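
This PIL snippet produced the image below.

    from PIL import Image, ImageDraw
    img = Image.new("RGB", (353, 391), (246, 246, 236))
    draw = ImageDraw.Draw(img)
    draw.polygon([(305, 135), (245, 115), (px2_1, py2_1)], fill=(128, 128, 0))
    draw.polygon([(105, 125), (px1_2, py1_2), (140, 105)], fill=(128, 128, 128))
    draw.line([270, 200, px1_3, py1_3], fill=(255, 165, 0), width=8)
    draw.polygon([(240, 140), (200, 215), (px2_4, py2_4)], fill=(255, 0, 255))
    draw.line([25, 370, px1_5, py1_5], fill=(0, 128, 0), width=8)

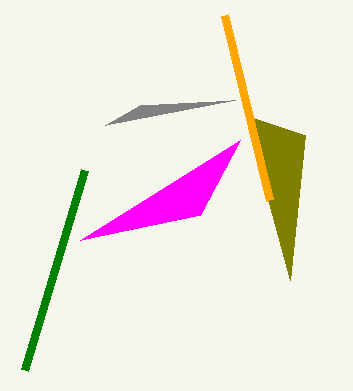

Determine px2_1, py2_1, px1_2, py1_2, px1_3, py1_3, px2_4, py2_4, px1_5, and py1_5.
px2_1 = 290
py2_1 = 280
px1_2 = 235
py1_2 = 100
px1_3 = 225
py1_3 = 15
px2_4 = 80
py2_4 = 240
px1_5 = 85
py1_5 = 170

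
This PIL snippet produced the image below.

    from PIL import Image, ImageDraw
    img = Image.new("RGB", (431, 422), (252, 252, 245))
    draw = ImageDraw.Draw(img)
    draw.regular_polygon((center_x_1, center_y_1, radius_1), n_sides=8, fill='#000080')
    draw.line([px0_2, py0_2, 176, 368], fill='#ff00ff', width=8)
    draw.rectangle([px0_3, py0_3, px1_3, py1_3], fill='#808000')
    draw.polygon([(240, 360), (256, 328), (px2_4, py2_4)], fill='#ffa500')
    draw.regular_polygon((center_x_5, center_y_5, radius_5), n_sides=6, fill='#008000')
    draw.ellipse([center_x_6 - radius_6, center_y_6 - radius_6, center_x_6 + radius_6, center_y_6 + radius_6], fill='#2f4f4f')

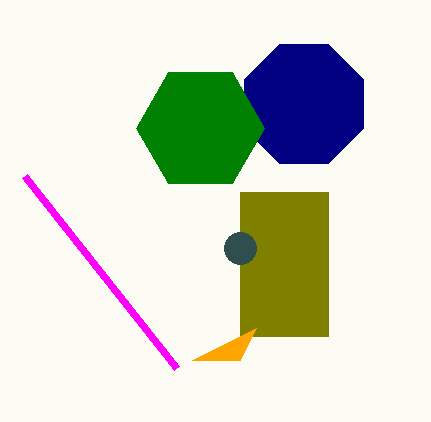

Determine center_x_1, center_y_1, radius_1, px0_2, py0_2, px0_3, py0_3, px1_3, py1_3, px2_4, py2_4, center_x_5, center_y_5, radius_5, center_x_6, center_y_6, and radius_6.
center_x_1 = 304
center_y_1 = 104
radius_1 = 64
px0_2 = 24
py0_2 = 176
px0_3 = 240
py0_3 = 192
px1_3 = 328
py1_3 = 336
px2_4 = 192
py2_4 = 360
center_x_5 = 200
center_y_5 = 128
radius_5 = 64
center_x_6 = 240
center_y_6 = 248
radius_6 = 16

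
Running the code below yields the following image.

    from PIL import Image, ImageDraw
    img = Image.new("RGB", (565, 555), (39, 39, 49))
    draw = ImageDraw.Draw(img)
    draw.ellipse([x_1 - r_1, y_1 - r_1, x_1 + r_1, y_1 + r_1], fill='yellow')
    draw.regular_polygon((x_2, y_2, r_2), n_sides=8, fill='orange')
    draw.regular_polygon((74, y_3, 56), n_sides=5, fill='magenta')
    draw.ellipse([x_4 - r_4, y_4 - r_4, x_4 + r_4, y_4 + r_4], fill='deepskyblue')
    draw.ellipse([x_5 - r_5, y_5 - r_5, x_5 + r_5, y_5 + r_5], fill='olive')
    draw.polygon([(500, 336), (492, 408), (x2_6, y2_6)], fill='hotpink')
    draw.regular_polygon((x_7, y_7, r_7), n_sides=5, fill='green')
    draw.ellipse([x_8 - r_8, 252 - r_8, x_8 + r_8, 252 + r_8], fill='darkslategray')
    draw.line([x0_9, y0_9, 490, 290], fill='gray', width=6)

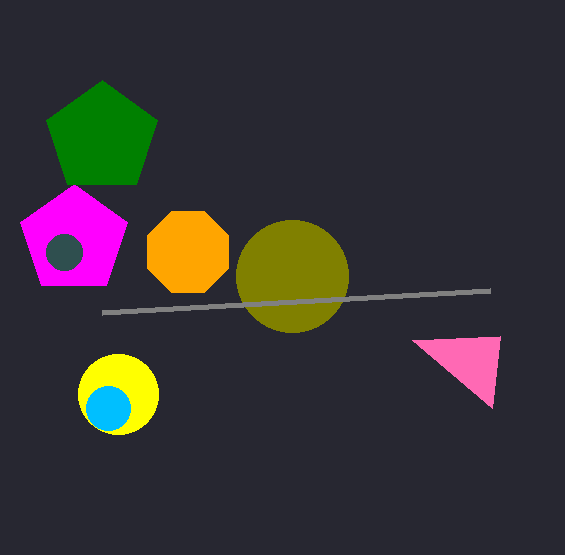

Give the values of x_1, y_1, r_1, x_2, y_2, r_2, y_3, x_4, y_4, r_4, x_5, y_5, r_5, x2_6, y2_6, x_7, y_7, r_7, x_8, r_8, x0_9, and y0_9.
x_1 = 118
y_1 = 394
r_1 = 40
x_2 = 188
y_2 = 252
r_2 = 44
y_3 = 240
x_4 = 108
y_4 = 408
r_4 = 22
x_5 = 292
y_5 = 276
r_5 = 56
x2_6 = 412
y2_6 = 340
x_7 = 102
y_7 = 138
r_7 = 58
x_8 = 64
r_8 = 18
x0_9 = 102
y0_9 = 312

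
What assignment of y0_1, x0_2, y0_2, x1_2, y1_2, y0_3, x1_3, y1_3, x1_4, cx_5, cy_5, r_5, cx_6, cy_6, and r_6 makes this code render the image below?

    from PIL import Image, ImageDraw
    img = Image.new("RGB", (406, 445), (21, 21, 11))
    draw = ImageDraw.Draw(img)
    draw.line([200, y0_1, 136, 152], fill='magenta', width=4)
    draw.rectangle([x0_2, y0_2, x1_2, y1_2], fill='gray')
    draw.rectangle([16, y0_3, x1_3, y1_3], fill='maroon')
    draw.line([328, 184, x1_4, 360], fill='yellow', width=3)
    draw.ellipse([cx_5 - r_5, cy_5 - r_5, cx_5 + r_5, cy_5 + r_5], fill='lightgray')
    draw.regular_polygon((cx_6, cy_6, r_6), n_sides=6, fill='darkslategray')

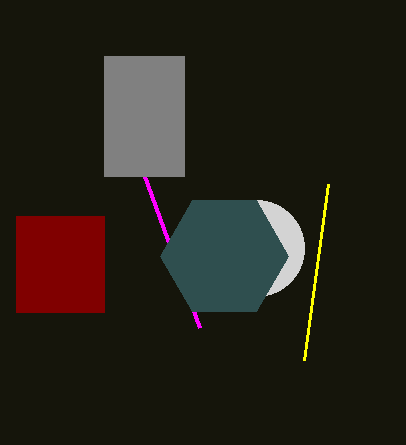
y0_1 = 328; x0_2 = 104; y0_2 = 56; x1_2 = 184; y1_2 = 176; y0_3 = 216; x1_3 = 104; y1_3 = 312; x1_4 = 304; cx_5 = 256; cy_5 = 248; r_5 = 48; cx_6 = 224; cy_6 = 256; r_6 = 64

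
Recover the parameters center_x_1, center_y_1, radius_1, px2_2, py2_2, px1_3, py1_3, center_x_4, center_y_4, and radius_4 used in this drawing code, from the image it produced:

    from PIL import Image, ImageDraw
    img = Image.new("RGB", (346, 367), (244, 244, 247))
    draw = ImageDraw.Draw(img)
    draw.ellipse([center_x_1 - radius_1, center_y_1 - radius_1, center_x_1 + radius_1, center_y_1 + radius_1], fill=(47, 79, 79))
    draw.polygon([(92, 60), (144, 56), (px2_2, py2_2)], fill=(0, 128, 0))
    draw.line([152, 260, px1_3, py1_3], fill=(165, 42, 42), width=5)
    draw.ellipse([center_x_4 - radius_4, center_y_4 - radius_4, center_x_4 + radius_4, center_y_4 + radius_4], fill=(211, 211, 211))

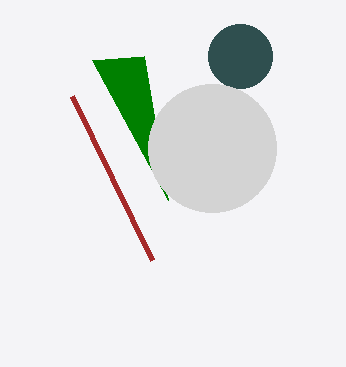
center_x_1 = 240, center_y_1 = 56, radius_1 = 32, px2_2 = 168, py2_2 = 200, px1_3 = 72, py1_3 = 96, center_x_4 = 212, center_y_4 = 148, radius_4 = 64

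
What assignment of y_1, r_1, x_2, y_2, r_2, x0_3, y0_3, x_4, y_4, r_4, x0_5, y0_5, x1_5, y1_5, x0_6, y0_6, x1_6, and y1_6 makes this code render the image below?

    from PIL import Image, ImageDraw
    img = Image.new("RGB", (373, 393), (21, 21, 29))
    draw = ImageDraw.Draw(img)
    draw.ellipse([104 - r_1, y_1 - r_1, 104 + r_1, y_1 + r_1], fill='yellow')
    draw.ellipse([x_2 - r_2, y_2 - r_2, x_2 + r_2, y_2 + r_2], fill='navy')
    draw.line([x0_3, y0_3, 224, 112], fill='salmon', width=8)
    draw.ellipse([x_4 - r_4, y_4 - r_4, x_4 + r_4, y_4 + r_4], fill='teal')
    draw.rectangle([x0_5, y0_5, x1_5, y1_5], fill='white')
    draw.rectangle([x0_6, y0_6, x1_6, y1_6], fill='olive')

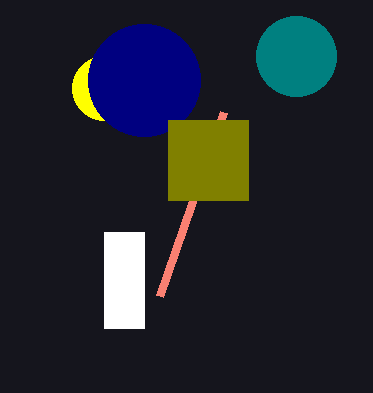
y_1 = 88; r_1 = 32; x_2 = 144; y_2 = 80; r_2 = 56; x0_3 = 160; y0_3 = 296; x_4 = 296; y_4 = 56; r_4 = 40; x0_5 = 104; y0_5 = 232; x1_5 = 144; y1_5 = 328; x0_6 = 168; y0_6 = 120; x1_6 = 248; y1_6 = 200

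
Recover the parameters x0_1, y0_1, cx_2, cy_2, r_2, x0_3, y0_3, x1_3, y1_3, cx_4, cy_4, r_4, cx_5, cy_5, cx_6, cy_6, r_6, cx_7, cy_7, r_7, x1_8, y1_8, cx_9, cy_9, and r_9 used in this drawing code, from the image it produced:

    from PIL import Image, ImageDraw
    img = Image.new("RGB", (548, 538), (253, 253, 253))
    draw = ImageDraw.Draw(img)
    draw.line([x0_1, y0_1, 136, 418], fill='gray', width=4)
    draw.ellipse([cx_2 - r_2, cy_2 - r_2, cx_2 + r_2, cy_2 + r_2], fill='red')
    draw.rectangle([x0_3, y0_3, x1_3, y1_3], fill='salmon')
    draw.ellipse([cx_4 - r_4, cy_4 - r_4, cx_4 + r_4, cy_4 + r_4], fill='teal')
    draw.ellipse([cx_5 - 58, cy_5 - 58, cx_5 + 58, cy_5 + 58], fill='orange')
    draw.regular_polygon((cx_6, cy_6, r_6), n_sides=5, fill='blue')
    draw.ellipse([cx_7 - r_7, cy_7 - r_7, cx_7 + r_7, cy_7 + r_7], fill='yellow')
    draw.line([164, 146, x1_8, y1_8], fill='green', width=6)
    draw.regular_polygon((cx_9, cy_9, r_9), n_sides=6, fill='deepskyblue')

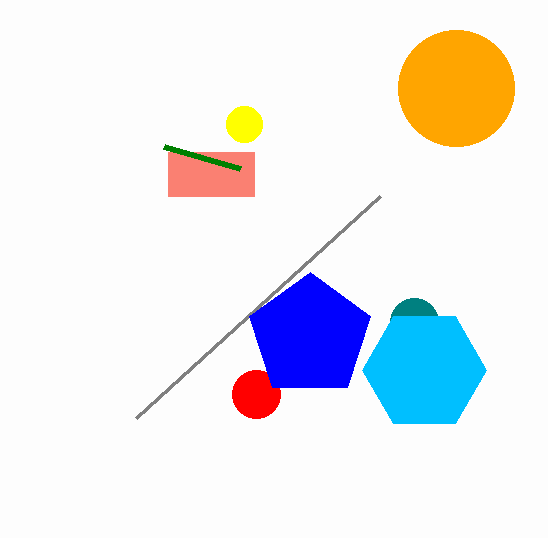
x0_1 = 380, y0_1 = 196, cx_2 = 256, cy_2 = 394, r_2 = 24, x0_3 = 168, y0_3 = 152, x1_3 = 254, y1_3 = 196, cx_4 = 414, cy_4 = 322, r_4 = 24, cx_5 = 456, cy_5 = 88, cx_6 = 310, cy_6 = 336, r_6 = 64, cx_7 = 244, cy_7 = 124, r_7 = 18, x1_8 = 240, y1_8 = 168, cx_9 = 424, cy_9 = 370, r_9 = 62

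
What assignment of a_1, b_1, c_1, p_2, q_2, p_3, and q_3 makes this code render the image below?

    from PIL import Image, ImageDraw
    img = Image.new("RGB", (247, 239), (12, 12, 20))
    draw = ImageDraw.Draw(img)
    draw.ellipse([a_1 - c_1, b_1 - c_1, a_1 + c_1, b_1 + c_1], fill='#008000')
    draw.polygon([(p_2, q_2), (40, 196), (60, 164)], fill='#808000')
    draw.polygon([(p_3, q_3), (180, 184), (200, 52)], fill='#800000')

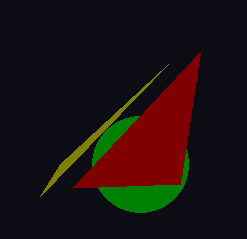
a_1 = 140
b_1 = 164
c_1 = 48
p_2 = 168
q_2 = 64
p_3 = 72
q_3 = 188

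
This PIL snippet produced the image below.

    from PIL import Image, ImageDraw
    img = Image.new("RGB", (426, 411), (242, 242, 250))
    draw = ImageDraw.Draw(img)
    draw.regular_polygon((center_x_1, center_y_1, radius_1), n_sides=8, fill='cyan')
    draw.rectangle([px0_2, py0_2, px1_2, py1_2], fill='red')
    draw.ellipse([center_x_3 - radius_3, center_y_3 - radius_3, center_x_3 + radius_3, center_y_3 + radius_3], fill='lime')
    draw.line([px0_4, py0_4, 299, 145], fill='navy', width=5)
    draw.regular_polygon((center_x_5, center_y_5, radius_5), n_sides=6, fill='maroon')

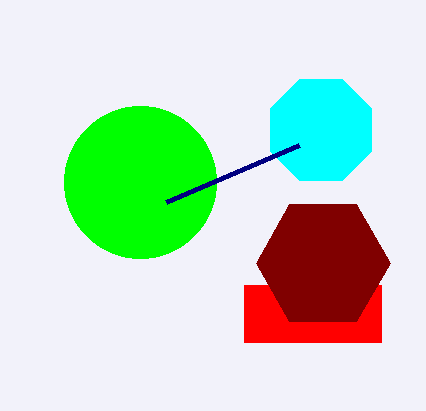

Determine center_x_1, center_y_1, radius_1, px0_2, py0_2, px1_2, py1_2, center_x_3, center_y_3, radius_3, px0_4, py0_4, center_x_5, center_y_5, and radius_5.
center_x_1 = 321; center_y_1 = 130; radius_1 = 55; px0_2 = 244; py0_2 = 285; px1_2 = 381; py1_2 = 342; center_x_3 = 140; center_y_3 = 182; radius_3 = 76; px0_4 = 166; py0_4 = 202; center_x_5 = 323; center_y_5 = 263; radius_5 = 67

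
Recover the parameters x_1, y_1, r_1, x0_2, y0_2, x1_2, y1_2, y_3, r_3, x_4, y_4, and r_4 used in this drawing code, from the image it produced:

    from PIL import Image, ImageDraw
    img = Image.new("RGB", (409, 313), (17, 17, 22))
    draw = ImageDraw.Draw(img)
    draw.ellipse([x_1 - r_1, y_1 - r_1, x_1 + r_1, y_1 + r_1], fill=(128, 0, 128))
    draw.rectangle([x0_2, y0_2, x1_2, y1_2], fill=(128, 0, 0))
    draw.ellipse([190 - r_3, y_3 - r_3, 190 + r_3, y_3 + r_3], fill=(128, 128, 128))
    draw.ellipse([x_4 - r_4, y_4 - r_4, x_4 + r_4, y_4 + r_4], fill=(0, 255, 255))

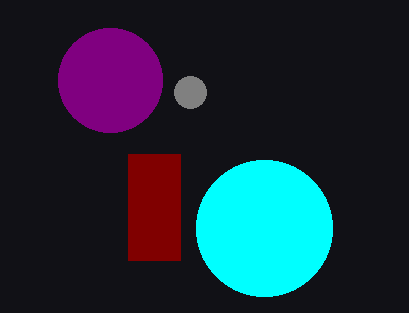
x_1 = 110; y_1 = 80; r_1 = 52; x0_2 = 128; y0_2 = 154; x1_2 = 180; y1_2 = 260; y_3 = 92; r_3 = 16; x_4 = 264; y_4 = 228; r_4 = 68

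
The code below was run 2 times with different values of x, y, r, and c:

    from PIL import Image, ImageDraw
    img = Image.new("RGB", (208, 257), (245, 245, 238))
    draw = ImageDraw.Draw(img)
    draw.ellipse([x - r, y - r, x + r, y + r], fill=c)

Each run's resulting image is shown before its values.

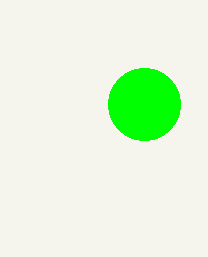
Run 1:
x = 144; y = 104; r = 36; c = 'lime'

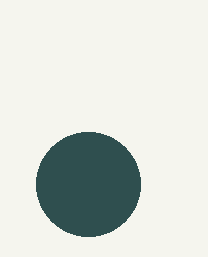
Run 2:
x = 88, y = 184, r = 52, c = 'darkslategray'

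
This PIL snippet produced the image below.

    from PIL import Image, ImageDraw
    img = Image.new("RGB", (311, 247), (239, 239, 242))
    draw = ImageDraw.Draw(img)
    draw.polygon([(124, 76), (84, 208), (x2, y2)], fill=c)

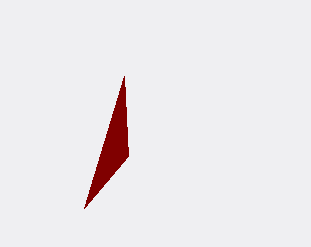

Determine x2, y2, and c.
x2 = 128, y2 = 156, c = 'maroon'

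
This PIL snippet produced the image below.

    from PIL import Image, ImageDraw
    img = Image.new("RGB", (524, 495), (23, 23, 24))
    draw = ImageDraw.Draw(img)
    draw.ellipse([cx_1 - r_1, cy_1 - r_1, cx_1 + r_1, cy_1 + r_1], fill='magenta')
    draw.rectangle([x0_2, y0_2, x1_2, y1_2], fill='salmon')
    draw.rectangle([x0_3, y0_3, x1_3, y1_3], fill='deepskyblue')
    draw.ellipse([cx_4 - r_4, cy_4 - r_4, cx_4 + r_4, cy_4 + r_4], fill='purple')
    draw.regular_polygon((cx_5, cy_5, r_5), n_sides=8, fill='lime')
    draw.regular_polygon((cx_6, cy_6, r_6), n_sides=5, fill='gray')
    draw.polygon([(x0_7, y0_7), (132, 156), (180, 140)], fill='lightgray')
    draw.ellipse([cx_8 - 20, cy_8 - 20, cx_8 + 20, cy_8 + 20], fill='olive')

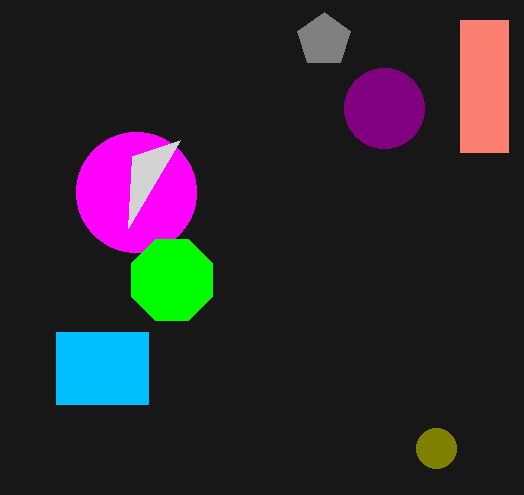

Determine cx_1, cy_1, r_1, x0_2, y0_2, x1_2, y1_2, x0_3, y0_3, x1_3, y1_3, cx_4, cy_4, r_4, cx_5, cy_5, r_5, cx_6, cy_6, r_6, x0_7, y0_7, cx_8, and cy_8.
cx_1 = 136; cy_1 = 192; r_1 = 60; x0_2 = 460; y0_2 = 20; x1_2 = 508; y1_2 = 152; x0_3 = 56; y0_3 = 332; x1_3 = 148; y1_3 = 404; cx_4 = 384; cy_4 = 108; r_4 = 40; cx_5 = 172; cy_5 = 280; r_5 = 44; cx_6 = 324; cy_6 = 40; r_6 = 28; x0_7 = 128; y0_7 = 228; cx_8 = 436; cy_8 = 448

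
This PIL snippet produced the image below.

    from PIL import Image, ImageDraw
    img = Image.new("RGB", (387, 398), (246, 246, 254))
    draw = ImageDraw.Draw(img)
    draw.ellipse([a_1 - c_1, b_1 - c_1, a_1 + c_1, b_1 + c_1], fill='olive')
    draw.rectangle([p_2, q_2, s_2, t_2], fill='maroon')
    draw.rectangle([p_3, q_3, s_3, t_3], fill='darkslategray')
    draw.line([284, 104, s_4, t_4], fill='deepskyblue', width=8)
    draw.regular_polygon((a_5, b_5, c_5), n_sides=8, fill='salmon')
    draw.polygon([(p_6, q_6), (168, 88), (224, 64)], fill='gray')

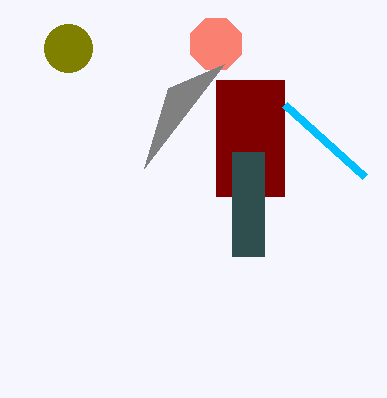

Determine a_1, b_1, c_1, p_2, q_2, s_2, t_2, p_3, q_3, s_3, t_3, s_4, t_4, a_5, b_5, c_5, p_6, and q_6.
a_1 = 68
b_1 = 48
c_1 = 24
p_2 = 216
q_2 = 80
s_2 = 284
t_2 = 196
p_3 = 232
q_3 = 152
s_3 = 264
t_3 = 256
s_4 = 364
t_4 = 176
a_5 = 216
b_5 = 44
c_5 = 28
p_6 = 144
q_6 = 168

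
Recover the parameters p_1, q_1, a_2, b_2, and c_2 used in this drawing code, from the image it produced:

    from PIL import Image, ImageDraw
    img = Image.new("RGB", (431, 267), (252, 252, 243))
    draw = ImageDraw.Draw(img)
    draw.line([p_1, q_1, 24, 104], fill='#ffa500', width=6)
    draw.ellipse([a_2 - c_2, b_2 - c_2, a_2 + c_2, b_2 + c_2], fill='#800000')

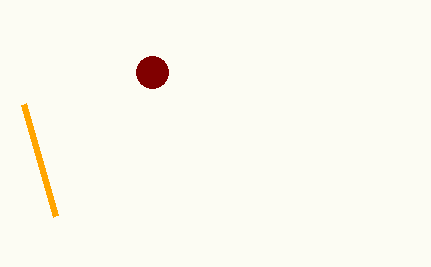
p_1 = 56, q_1 = 216, a_2 = 152, b_2 = 72, c_2 = 16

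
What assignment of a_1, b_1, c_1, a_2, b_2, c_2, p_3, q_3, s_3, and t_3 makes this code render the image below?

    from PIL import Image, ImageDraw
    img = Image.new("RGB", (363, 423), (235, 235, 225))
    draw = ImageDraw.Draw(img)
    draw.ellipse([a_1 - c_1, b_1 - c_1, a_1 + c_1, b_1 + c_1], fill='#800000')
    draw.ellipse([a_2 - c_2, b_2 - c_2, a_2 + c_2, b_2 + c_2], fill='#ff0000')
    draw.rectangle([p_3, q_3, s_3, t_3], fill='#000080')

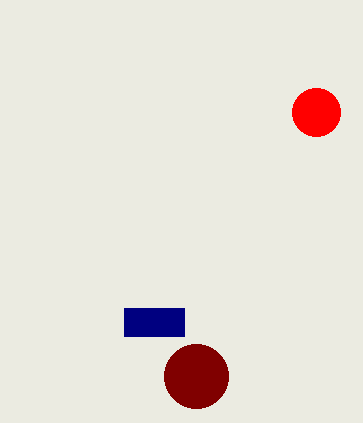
a_1 = 196
b_1 = 376
c_1 = 32
a_2 = 316
b_2 = 112
c_2 = 24
p_3 = 124
q_3 = 308
s_3 = 184
t_3 = 336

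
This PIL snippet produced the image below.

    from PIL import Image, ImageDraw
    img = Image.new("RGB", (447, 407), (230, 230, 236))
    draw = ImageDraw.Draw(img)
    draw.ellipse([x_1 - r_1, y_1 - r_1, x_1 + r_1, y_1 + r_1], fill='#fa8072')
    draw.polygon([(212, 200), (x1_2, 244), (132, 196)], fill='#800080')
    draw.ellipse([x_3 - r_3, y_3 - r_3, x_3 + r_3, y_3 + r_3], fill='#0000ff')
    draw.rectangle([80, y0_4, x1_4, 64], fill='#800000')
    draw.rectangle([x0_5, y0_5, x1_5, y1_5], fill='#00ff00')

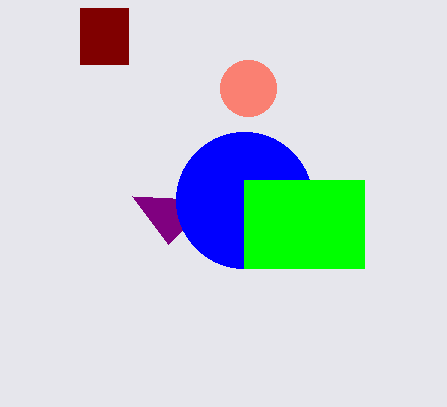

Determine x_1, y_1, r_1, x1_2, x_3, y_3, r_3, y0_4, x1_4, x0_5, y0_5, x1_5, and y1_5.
x_1 = 248; y_1 = 88; r_1 = 28; x1_2 = 168; x_3 = 244; y_3 = 200; r_3 = 68; y0_4 = 8; x1_4 = 128; x0_5 = 244; y0_5 = 180; x1_5 = 364; y1_5 = 268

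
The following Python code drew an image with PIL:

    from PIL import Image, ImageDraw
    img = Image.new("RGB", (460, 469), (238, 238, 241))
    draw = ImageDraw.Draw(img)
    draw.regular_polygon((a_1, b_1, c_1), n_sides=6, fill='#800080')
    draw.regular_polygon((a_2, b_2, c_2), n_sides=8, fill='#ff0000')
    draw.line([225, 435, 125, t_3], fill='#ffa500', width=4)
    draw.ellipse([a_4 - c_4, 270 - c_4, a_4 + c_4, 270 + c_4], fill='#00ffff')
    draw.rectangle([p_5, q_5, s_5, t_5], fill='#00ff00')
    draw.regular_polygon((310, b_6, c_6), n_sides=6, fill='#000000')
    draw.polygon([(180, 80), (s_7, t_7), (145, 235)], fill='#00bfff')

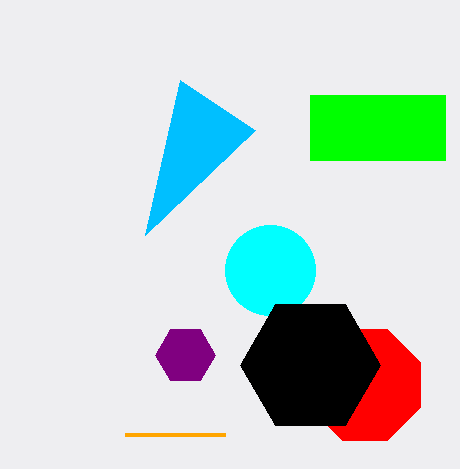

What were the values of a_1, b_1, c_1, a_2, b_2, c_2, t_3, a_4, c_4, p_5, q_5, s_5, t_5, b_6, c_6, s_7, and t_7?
a_1 = 185, b_1 = 355, c_1 = 30, a_2 = 365, b_2 = 385, c_2 = 60, t_3 = 435, a_4 = 270, c_4 = 45, p_5 = 310, q_5 = 95, s_5 = 445, t_5 = 160, b_6 = 365, c_6 = 70, s_7 = 255, t_7 = 130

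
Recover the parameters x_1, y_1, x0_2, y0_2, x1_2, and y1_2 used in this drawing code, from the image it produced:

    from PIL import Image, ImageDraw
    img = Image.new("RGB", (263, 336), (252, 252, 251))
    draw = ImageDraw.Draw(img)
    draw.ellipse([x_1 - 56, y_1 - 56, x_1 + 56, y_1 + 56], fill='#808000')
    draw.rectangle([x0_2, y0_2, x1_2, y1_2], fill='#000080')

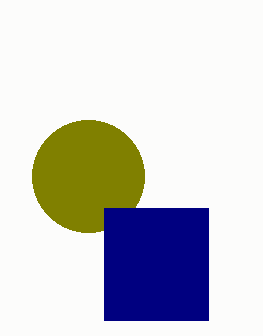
x_1 = 88, y_1 = 176, x0_2 = 104, y0_2 = 208, x1_2 = 208, y1_2 = 320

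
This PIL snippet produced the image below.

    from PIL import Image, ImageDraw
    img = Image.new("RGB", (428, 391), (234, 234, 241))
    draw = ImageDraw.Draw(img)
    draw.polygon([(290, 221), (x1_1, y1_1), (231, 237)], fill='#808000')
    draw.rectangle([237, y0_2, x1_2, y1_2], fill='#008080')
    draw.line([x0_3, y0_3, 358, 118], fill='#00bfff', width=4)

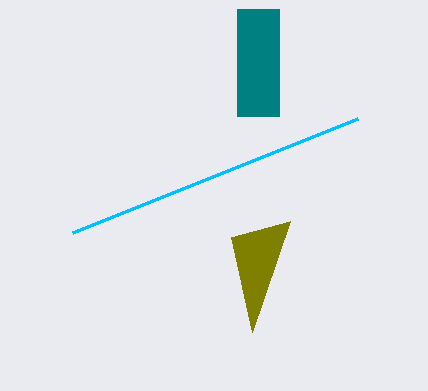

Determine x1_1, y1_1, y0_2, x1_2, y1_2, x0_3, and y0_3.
x1_1 = 252, y1_1 = 332, y0_2 = 9, x1_2 = 279, y1_2 = 116, x0_3 = 73, y0_3 = 232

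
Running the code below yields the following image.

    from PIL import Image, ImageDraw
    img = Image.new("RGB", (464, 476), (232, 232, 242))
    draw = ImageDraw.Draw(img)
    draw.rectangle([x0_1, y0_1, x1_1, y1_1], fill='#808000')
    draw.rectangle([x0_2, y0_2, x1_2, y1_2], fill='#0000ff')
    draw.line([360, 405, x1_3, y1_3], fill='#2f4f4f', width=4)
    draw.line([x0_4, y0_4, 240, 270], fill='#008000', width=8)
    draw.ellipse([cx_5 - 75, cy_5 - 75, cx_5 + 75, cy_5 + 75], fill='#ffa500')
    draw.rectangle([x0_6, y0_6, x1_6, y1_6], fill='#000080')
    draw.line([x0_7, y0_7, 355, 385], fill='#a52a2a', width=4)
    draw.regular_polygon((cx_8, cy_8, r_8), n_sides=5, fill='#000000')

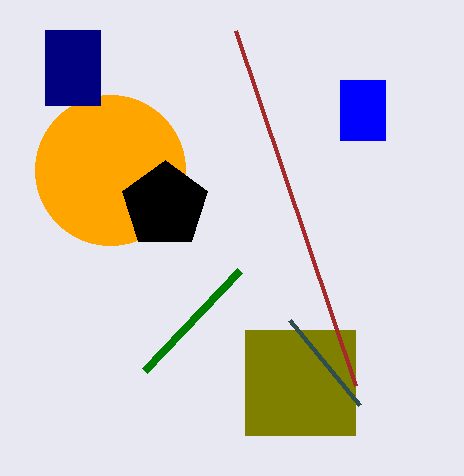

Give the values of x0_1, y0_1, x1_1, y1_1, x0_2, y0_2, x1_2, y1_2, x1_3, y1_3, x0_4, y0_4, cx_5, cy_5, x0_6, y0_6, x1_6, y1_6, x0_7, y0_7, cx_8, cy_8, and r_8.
x0_1 = 245, y0_1 = 330, x1_1 = 355, y1_1 = 435, x0_2 = 340, y0_2 = 80, x1_2 = 385, y1_2 = 140, x1_3 = 290, y1_3 = 320, x0_4 = 145, y0_4 = 370, cx_5 = 110, cy_5 = 170, x0_6 = 45, y0_6 = 30, x1_6 = 100, y1_6 = 105, x0_7 = 235, y0_7 = 30, cx_8 = 165, cy_8 = 205, r_8 = 45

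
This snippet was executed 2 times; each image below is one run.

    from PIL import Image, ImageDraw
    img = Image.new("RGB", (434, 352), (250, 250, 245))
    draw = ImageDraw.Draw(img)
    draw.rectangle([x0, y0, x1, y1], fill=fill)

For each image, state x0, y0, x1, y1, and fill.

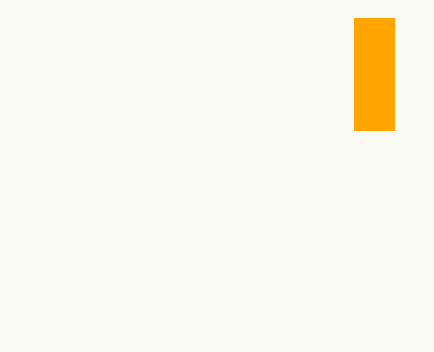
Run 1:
x0 = 354
y0 = 18
x1 = 394
y1 = 130
fill = 'orange'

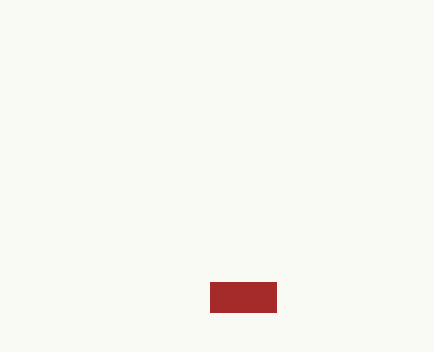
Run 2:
x0 = 210
y0 = 282
x1 = 276
y1 = 312
fill = 'brown'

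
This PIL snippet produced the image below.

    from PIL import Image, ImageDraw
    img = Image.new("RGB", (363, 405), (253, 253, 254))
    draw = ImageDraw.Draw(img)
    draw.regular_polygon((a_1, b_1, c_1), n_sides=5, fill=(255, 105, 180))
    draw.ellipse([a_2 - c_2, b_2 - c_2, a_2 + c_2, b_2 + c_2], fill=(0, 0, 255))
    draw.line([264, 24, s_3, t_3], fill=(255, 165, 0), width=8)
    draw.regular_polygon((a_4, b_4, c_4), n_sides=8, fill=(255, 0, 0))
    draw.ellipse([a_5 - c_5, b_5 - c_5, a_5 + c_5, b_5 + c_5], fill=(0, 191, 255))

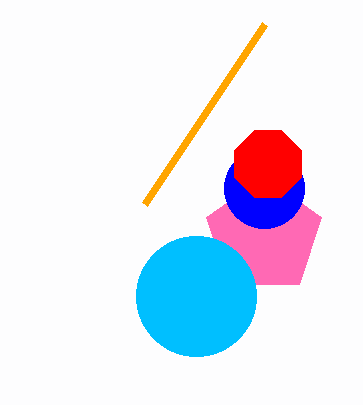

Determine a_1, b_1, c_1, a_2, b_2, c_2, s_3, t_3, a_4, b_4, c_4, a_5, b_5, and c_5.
a_1 = 264, b_1 = 236, c_1 = 60, a_2 = 264, b_2 = 188, c_2 = 40, s_3 = 144, t_3 = 204, a_4 = 268, b_4 = 164, c_4 = 36, a_5 = 196, b_5 = 296, c_5 = 60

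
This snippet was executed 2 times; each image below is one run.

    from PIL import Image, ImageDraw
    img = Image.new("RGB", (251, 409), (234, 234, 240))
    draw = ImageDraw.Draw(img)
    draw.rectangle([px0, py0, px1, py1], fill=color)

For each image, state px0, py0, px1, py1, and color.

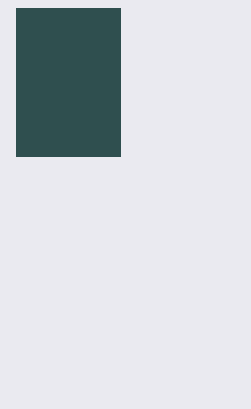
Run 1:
px0 = 16
py0 = 8
px1 = 120
py1 = 156
color = 'darkslategray'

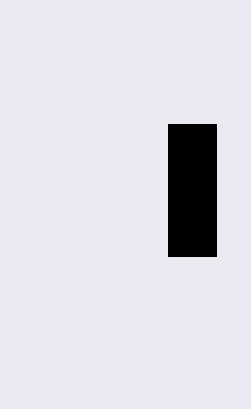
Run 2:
px0 = 168
py0 = 124
px1 = 216
py1 = 256
color = 'black'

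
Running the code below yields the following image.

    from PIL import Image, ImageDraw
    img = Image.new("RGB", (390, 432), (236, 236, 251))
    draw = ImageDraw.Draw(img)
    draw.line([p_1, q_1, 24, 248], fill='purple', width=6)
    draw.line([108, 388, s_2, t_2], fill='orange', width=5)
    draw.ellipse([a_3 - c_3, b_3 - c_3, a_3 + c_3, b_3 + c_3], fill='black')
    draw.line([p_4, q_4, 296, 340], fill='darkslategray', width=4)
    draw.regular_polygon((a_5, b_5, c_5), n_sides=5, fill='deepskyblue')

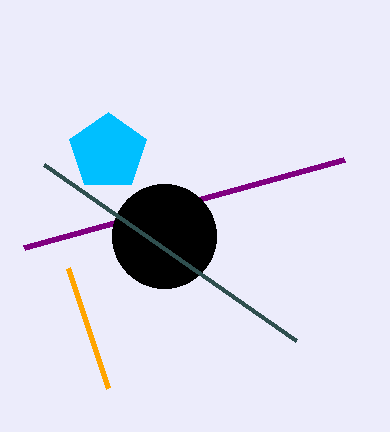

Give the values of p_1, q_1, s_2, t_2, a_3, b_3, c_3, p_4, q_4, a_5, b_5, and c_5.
p_1 = 344, q_1 = 160, s_2 = 68, t_2 = 268, a_3 = 164, b_3 = 236, c_3 = 52, p_4 = 44, q_4 = 164, a_5 = 108, b_5 = 152, c_5 = 40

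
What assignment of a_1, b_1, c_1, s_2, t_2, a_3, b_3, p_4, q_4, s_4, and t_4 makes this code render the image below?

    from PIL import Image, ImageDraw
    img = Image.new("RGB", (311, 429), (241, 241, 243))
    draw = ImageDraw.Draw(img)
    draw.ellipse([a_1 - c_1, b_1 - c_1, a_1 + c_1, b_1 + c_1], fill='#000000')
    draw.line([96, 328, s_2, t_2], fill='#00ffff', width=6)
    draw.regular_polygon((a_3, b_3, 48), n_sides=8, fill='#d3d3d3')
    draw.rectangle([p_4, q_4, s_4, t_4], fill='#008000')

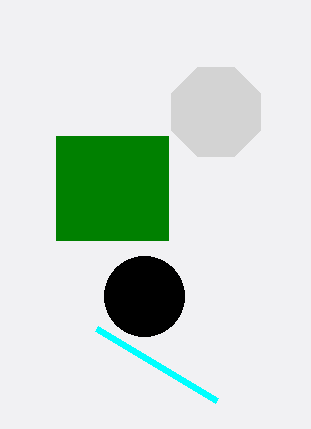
a_1 = 144, b_1 = 296, c_1 = 40, s_2 = 216, t_2 = 400, a_3 = 216, b_3 = 112, p_4 = 56, q_4 = 136, s_4 = 168, t_4 = 240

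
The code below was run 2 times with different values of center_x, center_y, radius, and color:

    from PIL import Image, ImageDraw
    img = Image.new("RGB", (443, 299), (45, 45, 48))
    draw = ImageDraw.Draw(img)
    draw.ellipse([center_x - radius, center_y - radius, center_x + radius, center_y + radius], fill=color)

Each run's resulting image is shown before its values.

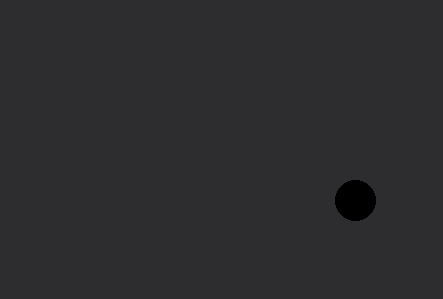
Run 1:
center_x = 355; center_y = 200; radius = 20; color = 'black'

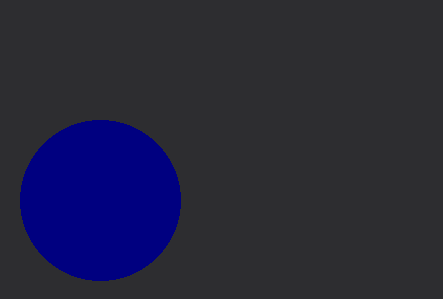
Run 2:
center_x = 100
center_y = 200
radius = 80
color = 'navy'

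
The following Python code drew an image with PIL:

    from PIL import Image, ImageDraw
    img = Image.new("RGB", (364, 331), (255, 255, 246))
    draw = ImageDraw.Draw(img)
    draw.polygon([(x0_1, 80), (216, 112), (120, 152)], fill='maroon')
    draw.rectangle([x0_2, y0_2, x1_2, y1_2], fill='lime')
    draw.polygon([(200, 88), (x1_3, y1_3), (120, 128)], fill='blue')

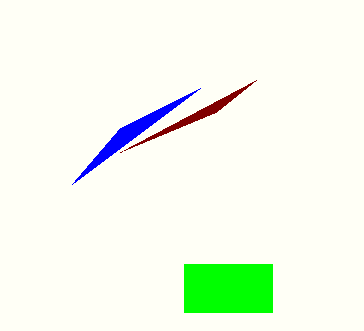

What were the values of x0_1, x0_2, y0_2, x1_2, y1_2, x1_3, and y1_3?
x0_1 = 256
x0_2 = 184
y0_2 = 264
x1_2 = 272
y1_2 = 312
x1_3 = 72
y1_3 = 184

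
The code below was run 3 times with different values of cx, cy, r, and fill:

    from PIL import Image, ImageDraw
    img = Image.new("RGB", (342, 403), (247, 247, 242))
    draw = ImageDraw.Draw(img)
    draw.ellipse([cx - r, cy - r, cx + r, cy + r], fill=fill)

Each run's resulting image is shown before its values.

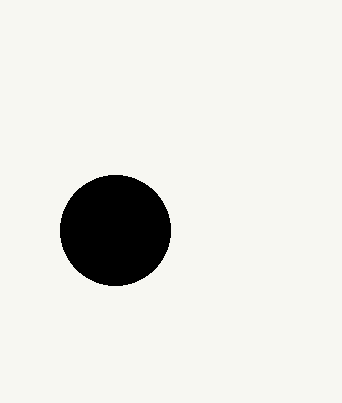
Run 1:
cx = 115; cy = 230; r = 55; fill = 'black'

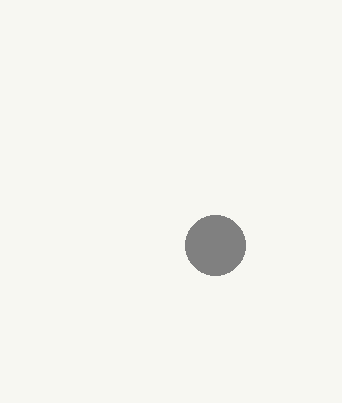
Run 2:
cx = 215, cy = 245, r = 30, fill = 'gray'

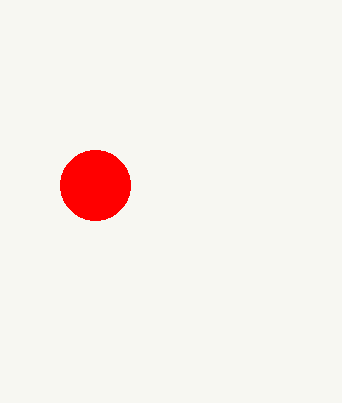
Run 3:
cx = 95, cy = 185, r = 35, fill = 'red'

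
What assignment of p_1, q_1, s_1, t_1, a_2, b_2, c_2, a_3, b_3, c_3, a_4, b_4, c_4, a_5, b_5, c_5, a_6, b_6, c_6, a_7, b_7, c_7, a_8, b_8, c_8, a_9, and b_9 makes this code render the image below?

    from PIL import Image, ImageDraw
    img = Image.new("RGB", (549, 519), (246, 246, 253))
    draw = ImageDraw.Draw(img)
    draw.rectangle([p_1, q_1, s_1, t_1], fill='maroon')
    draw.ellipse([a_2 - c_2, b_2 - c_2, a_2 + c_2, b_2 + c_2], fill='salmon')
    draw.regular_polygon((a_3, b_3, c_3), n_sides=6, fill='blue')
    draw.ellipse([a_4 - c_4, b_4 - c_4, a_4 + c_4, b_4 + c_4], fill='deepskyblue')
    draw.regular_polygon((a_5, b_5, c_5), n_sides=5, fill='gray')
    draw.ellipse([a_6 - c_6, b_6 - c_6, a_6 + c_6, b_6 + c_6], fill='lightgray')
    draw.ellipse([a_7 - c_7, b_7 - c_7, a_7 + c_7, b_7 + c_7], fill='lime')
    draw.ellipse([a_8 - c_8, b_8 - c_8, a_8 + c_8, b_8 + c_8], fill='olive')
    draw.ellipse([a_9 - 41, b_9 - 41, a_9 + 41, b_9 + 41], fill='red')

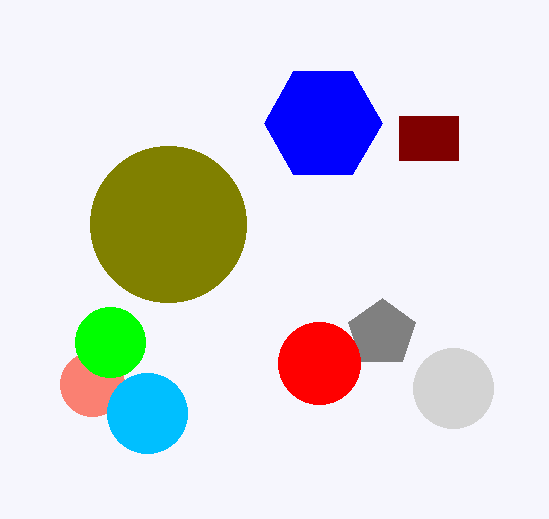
p_1 = 399, q_1 = 116, s_1 = 458, t_1 = 160, a_2 = 92, b_2 = 384, c_2 = 32, a_3 = 323, b_3 = 123, c_3 = 59, a_4 = 147, b_4 = 413, c_4 = 40, a_5 = 382, b_5 = 333, c_5 = 35, a_6 = 453, b_6 = 388, c_6 = 40, a_7 = 110, b_7 = 342, c_7 = 35, a_8 = 168, b_8 = 224, c_8 = 78, a_9 = 319, b_9 = 363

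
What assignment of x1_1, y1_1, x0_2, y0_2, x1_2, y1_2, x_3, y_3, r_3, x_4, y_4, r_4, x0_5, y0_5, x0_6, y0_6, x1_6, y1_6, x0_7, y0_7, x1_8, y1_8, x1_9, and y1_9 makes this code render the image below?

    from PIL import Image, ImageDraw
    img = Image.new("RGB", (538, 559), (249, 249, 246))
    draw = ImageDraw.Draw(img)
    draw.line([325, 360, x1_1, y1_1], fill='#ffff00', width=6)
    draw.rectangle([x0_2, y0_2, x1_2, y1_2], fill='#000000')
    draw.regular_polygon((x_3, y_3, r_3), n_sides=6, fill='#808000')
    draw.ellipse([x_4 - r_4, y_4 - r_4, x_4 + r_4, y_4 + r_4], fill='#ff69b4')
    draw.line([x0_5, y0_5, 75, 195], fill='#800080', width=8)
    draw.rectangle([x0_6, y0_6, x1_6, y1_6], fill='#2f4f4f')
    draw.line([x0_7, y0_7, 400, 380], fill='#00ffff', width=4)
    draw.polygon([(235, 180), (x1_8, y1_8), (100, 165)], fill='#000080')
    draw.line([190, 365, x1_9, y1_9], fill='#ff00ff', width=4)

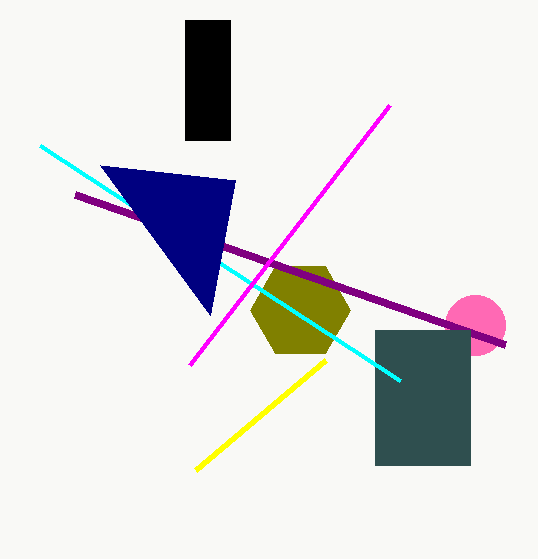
x1_1 = 195, y1_1 = 470, x0_2 = 185, y0_2 = 20, x1_2 = 230, y1_2 = 140, x_3 = 300, y_3 = 310, r_3 = 50, x_4 = 475, y_4 = 325, r_4 = 30, x0_5 = 505, y0_5 = 345, x0_6 = 375, y0_6 = 330, x1_6 = 470, y1_6 = 465, x0_7 = 40, y0_7 = 145, x1_8 = 210, y1_8 = 315, x1_9 = 390, y1_9 = 105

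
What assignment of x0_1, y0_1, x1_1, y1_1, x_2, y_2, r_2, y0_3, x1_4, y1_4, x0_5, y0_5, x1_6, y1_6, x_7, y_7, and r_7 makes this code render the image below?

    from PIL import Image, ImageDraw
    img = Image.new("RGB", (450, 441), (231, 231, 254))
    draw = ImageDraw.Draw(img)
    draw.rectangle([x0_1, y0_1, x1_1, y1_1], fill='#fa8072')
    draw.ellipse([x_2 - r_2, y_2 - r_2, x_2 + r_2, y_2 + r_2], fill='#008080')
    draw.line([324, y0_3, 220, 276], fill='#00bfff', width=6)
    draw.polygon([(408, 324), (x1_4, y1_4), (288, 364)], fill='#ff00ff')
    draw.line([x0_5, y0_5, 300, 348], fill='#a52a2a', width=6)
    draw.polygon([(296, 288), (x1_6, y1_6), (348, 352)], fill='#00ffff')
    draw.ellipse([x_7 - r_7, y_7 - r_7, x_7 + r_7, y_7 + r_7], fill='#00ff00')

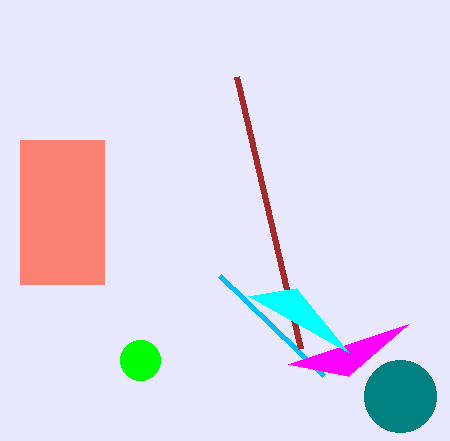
x0_1 = 20; y0_1 = 140; x1_1 = 104; y1_1 = 284; x_2 = 400; y_2 = 396; r_2 = 36; y0_3 = 376; x1_4 = 348; y1_4 = 376; x0_5 = 236; y0_5 = 76; x1_6 = 248; y1_6 = 296; x_7 = 140; y_7 = 360; r_7 = 20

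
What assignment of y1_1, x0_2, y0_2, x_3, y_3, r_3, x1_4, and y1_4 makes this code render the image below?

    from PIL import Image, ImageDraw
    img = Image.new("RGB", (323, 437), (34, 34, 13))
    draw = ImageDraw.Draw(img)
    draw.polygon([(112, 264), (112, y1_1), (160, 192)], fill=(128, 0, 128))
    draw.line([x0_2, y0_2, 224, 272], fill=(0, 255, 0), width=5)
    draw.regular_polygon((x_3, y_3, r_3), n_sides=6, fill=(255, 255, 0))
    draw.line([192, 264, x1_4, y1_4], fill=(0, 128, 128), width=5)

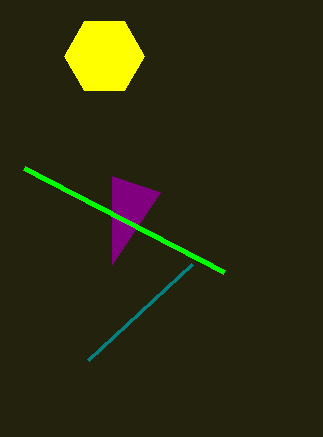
y1_1 = 176, x0_2 = 24, y0_2 = 168, x_3 = 104, y_3 = 56, r_3 = 40, x1_4 = 88, y1_4 = 360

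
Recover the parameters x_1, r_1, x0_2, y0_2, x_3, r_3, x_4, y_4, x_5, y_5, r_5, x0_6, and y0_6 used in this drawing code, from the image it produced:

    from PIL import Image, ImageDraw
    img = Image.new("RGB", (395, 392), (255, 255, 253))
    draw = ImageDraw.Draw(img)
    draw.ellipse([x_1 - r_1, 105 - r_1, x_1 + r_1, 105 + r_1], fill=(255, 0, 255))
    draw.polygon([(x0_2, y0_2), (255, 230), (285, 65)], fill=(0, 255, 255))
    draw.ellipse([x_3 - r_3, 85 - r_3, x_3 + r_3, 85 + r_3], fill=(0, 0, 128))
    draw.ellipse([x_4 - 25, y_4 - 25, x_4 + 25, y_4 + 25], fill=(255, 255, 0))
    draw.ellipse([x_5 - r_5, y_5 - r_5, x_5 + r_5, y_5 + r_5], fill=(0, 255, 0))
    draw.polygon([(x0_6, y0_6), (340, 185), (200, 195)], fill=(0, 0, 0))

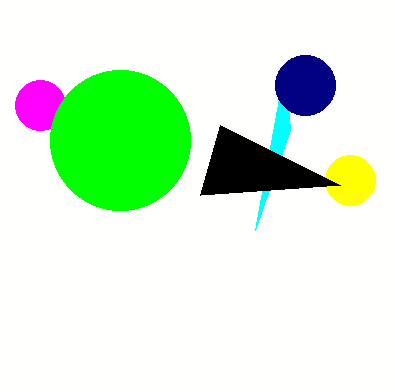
x_1 = 40; r_1 = 25; x0_2 = 290; y0_2 = 130; x_3 = 305; r_3 = 30; x_4 = 350; y_4 = 180; x_5 = 120; y_5 = 140; r_5 = 70; x0_6 = 220; y0_6 = 125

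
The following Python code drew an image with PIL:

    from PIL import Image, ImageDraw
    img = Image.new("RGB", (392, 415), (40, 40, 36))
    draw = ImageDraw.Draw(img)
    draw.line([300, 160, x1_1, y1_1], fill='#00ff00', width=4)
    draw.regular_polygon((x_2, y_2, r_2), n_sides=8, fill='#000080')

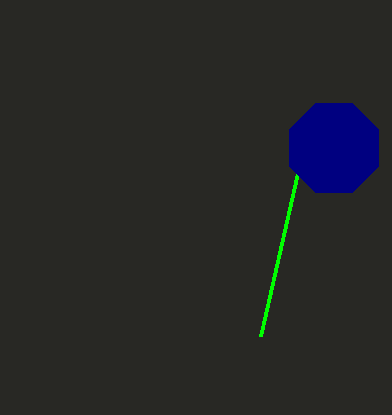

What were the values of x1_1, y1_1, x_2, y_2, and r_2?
x1_1 = 260, y1_1 = 336, x_2 = 334, y_2 = 148, r_2 = 48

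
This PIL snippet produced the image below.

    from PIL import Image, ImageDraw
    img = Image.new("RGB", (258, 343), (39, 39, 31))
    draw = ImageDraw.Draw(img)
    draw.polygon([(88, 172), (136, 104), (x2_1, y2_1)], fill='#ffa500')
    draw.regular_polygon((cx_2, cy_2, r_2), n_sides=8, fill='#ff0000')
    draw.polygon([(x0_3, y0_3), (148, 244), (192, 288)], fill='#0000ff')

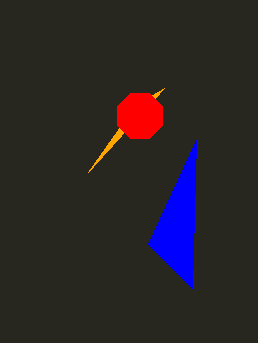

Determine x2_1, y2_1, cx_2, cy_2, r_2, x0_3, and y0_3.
x2_1 = 164
y2_1 = 88
cx_2 = 140
cy_2 = 116
r_2 = 24
x0_3 = 196
y0_3 = 140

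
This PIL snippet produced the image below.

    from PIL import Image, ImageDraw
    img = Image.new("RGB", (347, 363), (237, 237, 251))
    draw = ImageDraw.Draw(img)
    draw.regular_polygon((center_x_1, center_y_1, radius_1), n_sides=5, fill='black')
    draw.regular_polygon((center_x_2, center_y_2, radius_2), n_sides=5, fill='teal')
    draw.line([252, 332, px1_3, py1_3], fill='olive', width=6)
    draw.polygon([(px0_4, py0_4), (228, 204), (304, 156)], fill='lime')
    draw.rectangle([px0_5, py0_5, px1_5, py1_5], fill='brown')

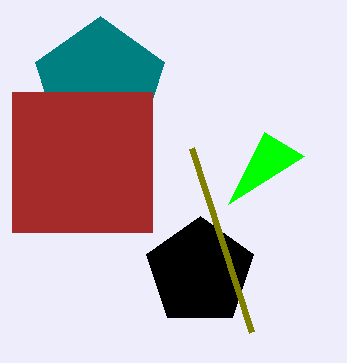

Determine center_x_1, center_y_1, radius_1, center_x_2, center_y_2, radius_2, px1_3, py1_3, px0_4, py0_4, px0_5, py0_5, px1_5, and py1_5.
center_x_1 = 200, center_y_1 = 272, radius_1 = 56, center_x_2 = 100, center_y_2 = 84, radius_2 = 68, px1_3 = 192, py1_3 = 148, px0_4 = 264, py0_4 = 132, px0_5 = 12, py0_5 = 92, px1_5 = 152, py1_5 = 232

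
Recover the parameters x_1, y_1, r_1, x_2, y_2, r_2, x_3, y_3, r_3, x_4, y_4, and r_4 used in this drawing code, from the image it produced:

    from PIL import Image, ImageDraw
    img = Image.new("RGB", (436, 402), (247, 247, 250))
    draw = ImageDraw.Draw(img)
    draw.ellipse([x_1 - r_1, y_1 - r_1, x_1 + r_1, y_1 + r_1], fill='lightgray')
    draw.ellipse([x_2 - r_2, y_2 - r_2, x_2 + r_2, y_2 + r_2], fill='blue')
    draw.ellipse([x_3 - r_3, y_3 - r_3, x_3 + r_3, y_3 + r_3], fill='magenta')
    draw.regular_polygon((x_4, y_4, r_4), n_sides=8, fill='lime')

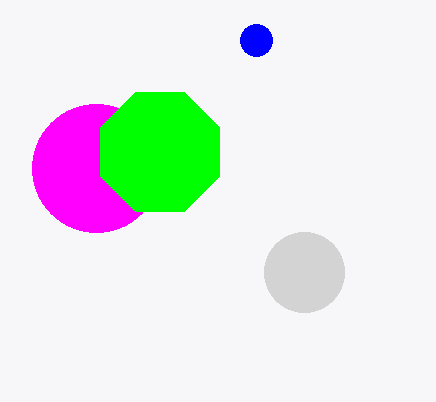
x_1 = 304; y_1 = 272; r_1 = 40; x_2 = 256; y_2 = 40; r_2 = 16; x_3 = 96; y_3 = 168; r_3 = 64; x_4 = 160; y_4 = 152; r_4 = 64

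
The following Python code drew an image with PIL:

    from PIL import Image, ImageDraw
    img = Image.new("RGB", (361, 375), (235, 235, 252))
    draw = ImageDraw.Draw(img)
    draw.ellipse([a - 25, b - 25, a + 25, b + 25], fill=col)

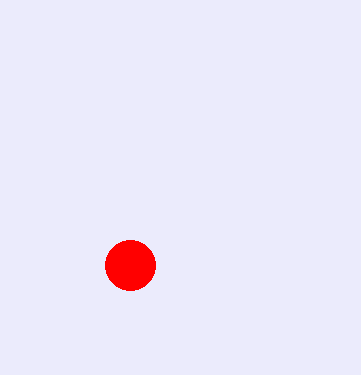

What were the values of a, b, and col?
a = 130, b = 265, col = 'red'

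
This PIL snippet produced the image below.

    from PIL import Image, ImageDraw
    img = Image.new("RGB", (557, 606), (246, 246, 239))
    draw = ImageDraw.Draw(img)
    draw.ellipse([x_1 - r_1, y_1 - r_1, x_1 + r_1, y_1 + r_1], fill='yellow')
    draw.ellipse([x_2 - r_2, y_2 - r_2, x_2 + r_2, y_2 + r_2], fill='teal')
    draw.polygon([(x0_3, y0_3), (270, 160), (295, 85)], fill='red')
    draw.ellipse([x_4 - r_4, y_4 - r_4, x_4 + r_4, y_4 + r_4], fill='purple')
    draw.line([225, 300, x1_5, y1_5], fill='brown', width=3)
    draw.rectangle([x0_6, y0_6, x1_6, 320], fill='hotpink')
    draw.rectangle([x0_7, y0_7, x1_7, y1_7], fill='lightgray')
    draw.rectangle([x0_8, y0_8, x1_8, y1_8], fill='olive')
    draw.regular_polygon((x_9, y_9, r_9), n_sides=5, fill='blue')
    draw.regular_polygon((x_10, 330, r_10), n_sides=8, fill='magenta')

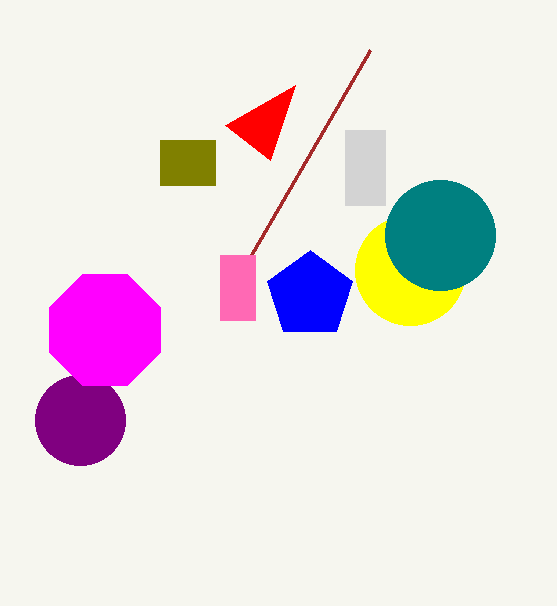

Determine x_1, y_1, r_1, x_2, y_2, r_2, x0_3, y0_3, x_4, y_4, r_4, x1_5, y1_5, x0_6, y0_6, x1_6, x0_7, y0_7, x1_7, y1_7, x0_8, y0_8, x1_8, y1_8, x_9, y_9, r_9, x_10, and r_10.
x_1 = 410, y_1 = 270, r_1 = 55, x_2 = 440, y_2 = 235, r_2 = 55, x0_3 = 225, y0_3 = 125, x_4 = 80, y_4 = 420, r_4 = 45, x1_5 = 370, y1_5 = 50, x0_6 = 220, y0_6 = 255, x1_6 = 255, x0_7 = 345, y0_7 = 130, x1_7 = 385, y1_7 = 205, x0_8 = 160, y0_8 = 140, x1_8 = 215, y1_8 = 185, x_9 = 310, y_9 = 295, r_9 = 45, x_10 = 105, r_10 = 60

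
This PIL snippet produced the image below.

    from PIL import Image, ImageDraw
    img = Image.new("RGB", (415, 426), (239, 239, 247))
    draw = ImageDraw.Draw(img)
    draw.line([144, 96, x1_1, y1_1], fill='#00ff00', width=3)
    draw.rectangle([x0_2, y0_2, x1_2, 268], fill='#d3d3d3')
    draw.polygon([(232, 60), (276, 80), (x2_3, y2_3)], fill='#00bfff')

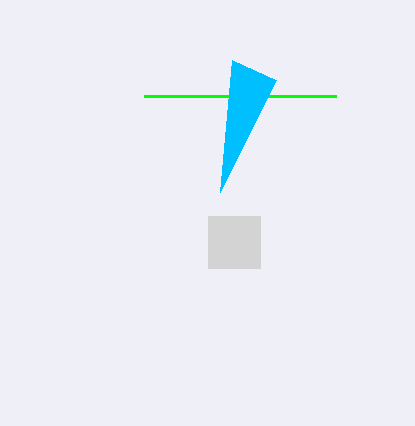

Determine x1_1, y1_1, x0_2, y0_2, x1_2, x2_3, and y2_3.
x1_1 = 336; y1_1 = 96; x0_2 = 208; y0_2 = 216; x1_2 = 260; x2_3 = 220; y2_3 = 192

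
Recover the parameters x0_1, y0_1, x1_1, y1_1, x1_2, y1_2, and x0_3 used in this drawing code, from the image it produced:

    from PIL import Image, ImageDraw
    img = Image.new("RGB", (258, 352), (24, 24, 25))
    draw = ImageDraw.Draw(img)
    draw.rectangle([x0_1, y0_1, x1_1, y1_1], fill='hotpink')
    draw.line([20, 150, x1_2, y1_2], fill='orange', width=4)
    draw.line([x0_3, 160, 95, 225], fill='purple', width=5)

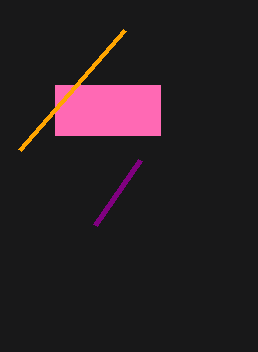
x0_1 = 55
y0_1 = 85
x1_1 = 160
y1_1 = 135
x1_2 = 125
y1_2 = 30
x0_3 = 140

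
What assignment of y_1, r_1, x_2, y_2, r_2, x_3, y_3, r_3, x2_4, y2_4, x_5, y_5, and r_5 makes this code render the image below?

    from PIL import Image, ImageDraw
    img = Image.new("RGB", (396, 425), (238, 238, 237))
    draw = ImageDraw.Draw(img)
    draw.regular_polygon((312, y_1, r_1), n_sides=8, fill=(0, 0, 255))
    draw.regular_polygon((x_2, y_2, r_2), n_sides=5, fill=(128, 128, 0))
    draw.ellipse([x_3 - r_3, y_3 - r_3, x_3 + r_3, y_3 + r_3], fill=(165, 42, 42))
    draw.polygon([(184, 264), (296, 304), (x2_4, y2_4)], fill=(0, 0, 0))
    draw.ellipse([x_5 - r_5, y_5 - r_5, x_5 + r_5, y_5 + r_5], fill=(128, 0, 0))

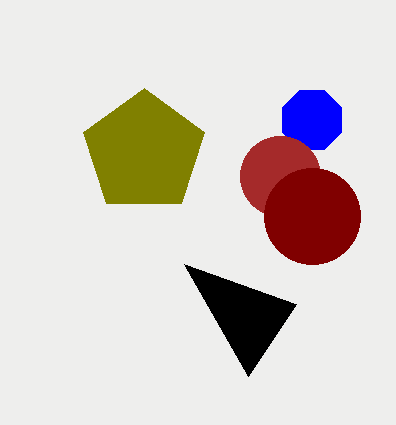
y_1 = 120, r_1 = 32, x_2 = 144, y_2 = 152, r_2 = 64, x_3 = 280, y_3 = 176, r_3 = 40, x2_4 = 248, y2_4 = 376, x_5 = 312, y_5 = 216, r_5 = 48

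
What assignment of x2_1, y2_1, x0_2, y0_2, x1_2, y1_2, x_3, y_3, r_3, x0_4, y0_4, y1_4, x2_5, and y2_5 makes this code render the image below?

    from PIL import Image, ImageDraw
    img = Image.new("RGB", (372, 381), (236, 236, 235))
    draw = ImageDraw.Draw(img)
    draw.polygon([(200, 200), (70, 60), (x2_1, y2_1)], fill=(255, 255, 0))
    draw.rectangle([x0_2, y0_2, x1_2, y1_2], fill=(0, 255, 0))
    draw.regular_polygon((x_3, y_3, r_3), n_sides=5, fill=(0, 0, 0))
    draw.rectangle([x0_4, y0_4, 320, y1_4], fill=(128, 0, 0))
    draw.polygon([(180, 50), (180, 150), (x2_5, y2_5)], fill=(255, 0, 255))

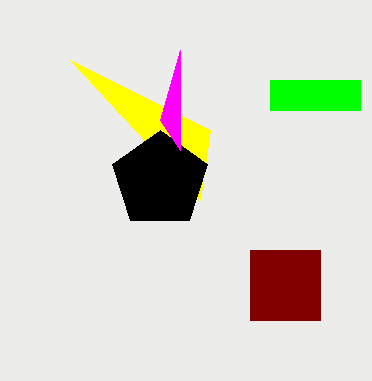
x2_1 = 210
y2_1 = 130
x0_2 = 270
y0_2 = 80
x1_2 = 360
y1_2 = 110
x_3 = 160
y_3 = 180
r_3 = 50
x0_4 = 250
y0_4 = 250
y1_4 = 320
x2_5 = 160
y2_5 = 120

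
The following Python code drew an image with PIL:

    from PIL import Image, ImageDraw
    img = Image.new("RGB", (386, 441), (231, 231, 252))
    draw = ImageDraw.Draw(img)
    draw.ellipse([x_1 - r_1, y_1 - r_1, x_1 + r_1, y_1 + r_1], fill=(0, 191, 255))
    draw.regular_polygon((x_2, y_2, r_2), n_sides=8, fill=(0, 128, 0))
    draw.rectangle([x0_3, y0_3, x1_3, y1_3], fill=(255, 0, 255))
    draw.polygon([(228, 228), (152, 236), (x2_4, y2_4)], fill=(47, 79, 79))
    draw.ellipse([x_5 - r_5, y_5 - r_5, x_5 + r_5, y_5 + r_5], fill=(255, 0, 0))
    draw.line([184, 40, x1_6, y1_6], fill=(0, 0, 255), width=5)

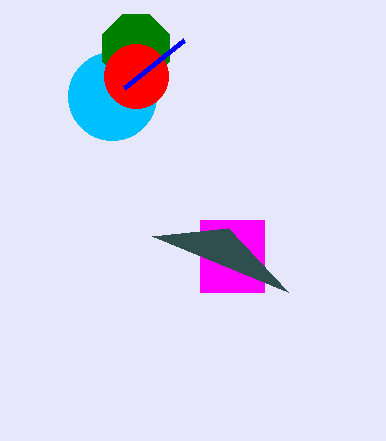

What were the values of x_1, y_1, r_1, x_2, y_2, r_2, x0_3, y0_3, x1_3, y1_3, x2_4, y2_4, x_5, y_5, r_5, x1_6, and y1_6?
x_1 = 112, y_1 = 96, r_1 = 44, x_2 = 136, y_2 = 48, r_2 = 36, x0_3 = 200, y0_3 = 220, x1_3 = 264, y1_3 = 292, x2_4 = 288, y2_4 = 292, x_5 = 136, y_5 = 76, r_5 = 32, x1_6 = 124, y1_6 = 88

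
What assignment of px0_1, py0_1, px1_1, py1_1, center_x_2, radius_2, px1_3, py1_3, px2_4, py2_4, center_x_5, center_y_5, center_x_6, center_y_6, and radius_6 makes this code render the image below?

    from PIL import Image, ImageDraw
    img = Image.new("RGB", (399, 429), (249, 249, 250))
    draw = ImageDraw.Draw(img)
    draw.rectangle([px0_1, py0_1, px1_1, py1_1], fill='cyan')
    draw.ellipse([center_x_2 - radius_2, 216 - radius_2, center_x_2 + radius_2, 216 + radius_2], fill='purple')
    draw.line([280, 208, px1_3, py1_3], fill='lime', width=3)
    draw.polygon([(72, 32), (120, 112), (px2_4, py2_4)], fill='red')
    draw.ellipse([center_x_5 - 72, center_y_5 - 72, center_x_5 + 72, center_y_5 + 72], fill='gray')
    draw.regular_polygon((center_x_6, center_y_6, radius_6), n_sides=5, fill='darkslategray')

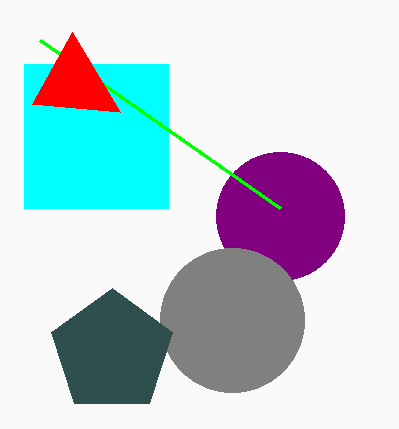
px0_1 = 24; py0_1 = 64; px1_1 = 168; py1_1 = 208; center_x_2 = 280; radius_2 = 64; px1_3 = 40; py1_3 = 40; px2_4 = 32; py2_4 = 104; center_x_5 = 232; center_y_5 = 320; center_x_6 = 112; center_y_6 = 352; radius_6 = 64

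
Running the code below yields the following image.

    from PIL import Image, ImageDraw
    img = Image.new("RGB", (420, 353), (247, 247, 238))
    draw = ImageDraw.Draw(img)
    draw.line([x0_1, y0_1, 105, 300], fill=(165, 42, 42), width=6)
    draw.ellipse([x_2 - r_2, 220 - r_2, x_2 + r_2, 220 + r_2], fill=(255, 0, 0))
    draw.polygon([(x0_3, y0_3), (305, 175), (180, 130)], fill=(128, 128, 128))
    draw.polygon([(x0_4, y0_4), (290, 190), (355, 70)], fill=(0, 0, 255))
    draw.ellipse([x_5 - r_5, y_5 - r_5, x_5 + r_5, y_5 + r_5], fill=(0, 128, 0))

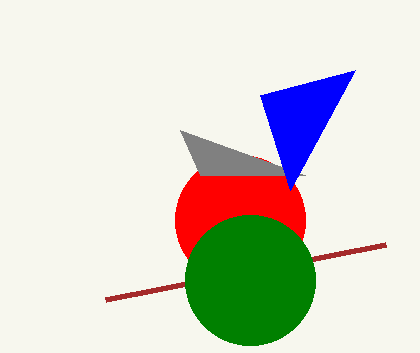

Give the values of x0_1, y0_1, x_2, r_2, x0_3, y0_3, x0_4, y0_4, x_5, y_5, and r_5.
x0_1 = 385
y0_1 = 245
x_2 = 240
r_2 = 65
x0_3 = 200
y0_3 = 175
x0_4 = 260
y0_4 = 95
x_5 = 250
y_5 = 280
r_5 = 65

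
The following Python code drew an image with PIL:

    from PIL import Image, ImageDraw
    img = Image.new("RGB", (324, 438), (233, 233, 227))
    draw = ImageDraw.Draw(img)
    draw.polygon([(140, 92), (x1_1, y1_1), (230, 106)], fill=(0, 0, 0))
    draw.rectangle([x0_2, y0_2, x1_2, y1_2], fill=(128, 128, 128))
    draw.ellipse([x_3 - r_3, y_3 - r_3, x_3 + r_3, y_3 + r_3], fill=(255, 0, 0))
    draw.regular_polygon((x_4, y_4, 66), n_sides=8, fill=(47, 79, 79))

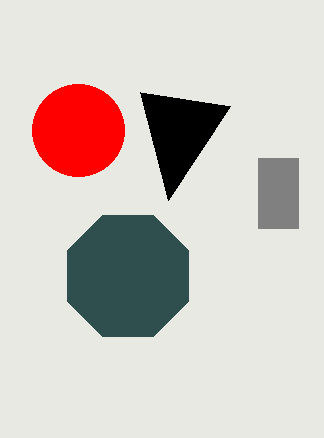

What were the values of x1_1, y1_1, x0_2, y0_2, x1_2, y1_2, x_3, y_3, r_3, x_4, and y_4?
x1_1 = 168; y1_1 = 200; x0_2 = 258; y0_2 = 158; x1_2 = 298; y1_2 = 228; x_3 = 78; y_3 = 130; r_3 = 46; x_4 = 128; y_4 = 276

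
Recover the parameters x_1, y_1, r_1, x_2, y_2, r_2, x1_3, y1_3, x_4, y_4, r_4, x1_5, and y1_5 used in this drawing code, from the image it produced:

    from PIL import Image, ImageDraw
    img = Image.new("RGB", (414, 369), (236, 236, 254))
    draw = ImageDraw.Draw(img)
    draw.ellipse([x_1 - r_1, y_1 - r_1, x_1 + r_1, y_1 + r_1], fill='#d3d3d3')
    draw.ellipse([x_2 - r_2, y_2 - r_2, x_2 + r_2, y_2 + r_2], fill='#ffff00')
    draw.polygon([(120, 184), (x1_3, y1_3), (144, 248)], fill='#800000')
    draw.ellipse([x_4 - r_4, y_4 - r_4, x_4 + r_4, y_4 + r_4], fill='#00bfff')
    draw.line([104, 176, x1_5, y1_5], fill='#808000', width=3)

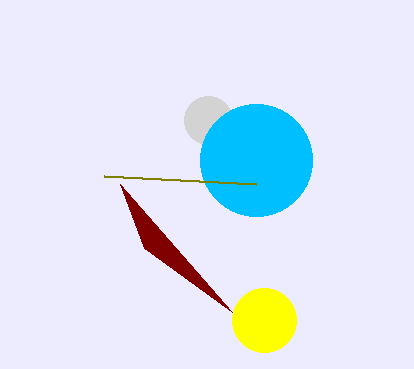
x_1 = 208
y_1 = 120
r_1 = 24
x_2 = 264
y_2 = 320
r_2 = 32
x1_3 = 232
y1_3 = 312
x_4 = 256
y_4 = 160
r_4 = 56
x1_5 = 256
y1_5 = 184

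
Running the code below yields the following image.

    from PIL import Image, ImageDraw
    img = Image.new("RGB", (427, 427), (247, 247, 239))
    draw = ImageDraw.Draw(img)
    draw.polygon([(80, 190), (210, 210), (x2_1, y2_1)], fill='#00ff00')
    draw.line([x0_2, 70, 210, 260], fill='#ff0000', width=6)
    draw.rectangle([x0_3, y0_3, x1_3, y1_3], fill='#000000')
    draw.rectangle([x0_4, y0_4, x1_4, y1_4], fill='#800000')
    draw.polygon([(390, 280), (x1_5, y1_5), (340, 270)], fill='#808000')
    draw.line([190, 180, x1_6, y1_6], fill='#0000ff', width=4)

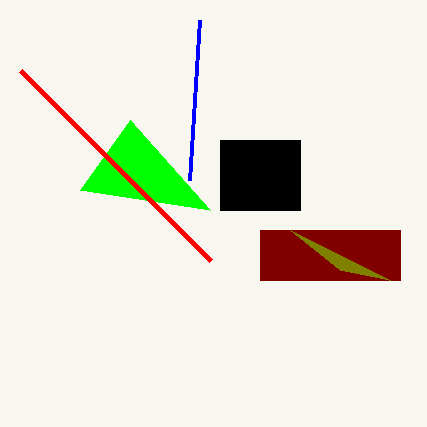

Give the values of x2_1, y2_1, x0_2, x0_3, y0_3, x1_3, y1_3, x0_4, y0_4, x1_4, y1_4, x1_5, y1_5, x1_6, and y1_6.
x2_1 = 130; y2_1 = 120; x0_2 = 20; x0_3 = 220; y0_3 = 140; x1_3 = 300; y1_3 = 210; x0_4 = 260; y0_4 = 230; x1_4 = 400; y1_4 = 280; x1_5 = 290; y1_5 = 230; x1_6 = 200; y1_6 = 20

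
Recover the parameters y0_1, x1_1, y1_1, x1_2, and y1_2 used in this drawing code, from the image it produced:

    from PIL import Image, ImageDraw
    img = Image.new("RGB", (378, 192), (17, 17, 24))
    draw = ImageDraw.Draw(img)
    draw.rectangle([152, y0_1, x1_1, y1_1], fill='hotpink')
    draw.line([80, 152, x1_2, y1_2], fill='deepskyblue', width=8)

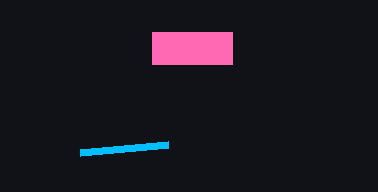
y0_1 = 32; x1_1 = 232; y1_1 = 64; x1_2 = 168; y1_2 = 144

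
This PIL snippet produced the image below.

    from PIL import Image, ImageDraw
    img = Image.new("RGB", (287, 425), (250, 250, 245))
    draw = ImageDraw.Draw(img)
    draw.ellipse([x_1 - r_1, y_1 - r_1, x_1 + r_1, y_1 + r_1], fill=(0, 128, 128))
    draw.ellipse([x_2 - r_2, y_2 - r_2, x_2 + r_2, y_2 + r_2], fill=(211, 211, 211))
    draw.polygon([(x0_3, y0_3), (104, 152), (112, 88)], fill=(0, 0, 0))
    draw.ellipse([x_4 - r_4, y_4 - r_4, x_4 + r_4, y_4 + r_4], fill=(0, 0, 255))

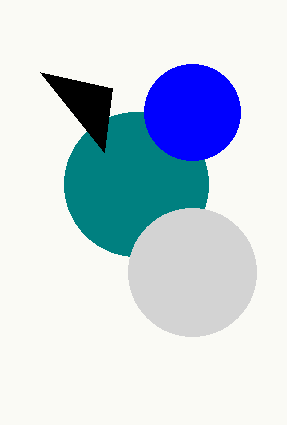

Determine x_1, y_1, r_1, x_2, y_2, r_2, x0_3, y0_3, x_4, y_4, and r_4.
x_1 = 136; y_1 = 184; r_1 = 72; x_2 = 192; y_2 = 272; r_2 = 64; x0_3 = 40; y0_3 = 72; x_4 = 192; y_4 = 112; r_4 = 48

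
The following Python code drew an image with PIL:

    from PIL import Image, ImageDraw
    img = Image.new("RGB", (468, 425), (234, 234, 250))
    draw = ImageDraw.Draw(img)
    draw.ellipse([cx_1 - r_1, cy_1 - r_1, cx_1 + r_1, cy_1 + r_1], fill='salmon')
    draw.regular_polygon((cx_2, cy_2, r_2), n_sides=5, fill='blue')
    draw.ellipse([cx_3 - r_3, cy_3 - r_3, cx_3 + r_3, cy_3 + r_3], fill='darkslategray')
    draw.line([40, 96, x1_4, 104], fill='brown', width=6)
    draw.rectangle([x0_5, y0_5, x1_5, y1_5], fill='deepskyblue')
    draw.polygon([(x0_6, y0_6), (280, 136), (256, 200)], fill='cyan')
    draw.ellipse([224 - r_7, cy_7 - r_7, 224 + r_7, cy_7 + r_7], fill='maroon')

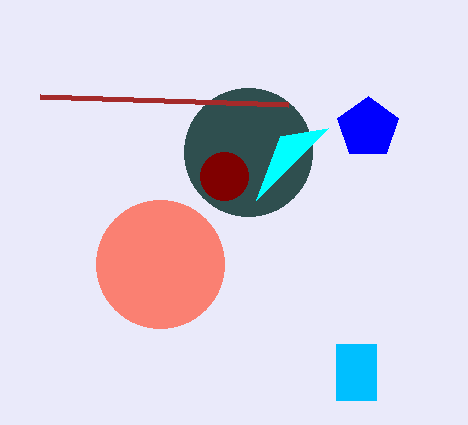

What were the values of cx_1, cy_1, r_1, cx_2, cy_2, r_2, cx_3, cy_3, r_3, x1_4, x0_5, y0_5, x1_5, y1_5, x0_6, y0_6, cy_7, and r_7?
cx_1 = 160
cy_1 = 264
r_1 = 64
cx_2 = 368
cy_2 = 128
r_2 = 32
cx_3 = 248
cy_3 = 152
r_3 = 64
x1_4 = 288
x0_5 = 336
y0_5 = 344
x1_5 = 376
y1_5 = 400
x0_6 = 328
y0_6 = 128
cy_7 = 176
r_7 = 24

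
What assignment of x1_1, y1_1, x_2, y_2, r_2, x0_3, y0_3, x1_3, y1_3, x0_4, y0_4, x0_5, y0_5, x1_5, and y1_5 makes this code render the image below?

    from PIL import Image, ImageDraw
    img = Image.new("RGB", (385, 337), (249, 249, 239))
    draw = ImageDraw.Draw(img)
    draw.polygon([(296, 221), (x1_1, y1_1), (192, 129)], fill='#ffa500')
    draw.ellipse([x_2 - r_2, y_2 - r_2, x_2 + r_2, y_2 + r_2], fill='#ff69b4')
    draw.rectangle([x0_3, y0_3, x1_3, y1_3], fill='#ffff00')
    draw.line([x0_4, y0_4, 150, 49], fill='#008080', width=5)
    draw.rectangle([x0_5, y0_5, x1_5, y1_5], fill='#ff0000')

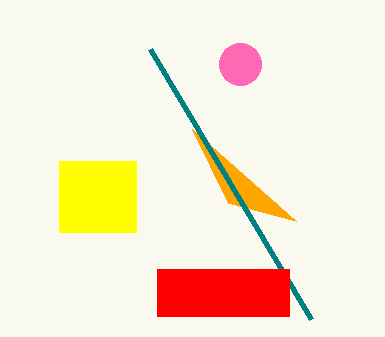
x1_1 = 228
y1_1 = 203
x_2 = 240
y_2 = 64
r_2 = 21
x0_3 = 59
y0_3 = 161
x1_3 = 136
y1_3 = 232
x0_4 = 311
y0_4 = 319
x0_5 = 157
y0_5 = 269
x1_5 = 289
y1_5 = 316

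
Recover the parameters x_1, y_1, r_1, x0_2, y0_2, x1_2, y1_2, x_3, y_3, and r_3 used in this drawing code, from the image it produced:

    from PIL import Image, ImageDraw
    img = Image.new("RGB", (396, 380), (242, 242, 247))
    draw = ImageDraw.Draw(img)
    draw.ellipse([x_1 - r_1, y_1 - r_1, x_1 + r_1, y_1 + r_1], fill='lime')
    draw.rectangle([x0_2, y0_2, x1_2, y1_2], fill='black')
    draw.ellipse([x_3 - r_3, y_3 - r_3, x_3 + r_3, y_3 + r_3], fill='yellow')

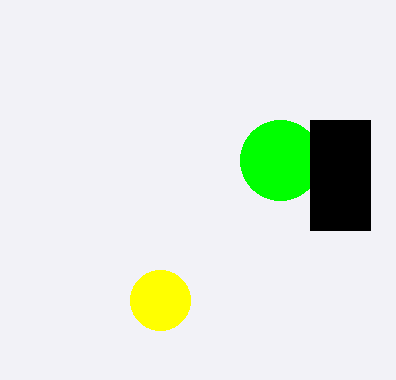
x_1 = 280, y_1 = 160, r_1 = 40, x0_2 = 310, y0_2 = 120, x1_2 = 370, y1_2 = 230, x_3 = 160, y_3 = 300, r_3 = 30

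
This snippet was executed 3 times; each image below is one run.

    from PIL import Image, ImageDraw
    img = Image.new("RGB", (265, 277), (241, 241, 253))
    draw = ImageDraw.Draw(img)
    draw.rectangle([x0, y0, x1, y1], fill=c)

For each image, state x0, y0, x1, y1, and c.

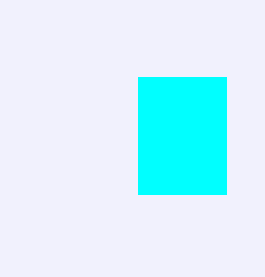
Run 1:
x0 = 138, y0 = 77, x1 = 226, y1 = 194, c = 'cyan'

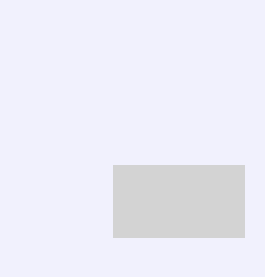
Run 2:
x0 = 113, y0 = 165, x1 = 244, y1 = 237, c = 'lightgray'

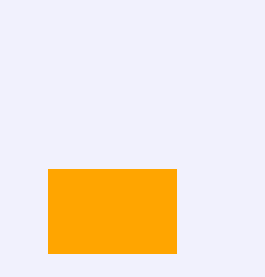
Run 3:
x0 = 48
y0 = 169
x1 = 176
y1 = 253
c = 'orange'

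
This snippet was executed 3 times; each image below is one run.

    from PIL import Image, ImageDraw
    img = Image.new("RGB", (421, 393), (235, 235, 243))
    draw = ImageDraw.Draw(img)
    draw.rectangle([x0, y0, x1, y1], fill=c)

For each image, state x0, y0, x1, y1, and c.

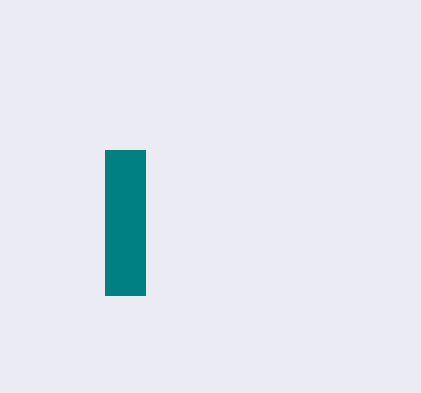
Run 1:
x0 = 105
y0 = 150
x1 = 145
y1 = 295
c = 'teal'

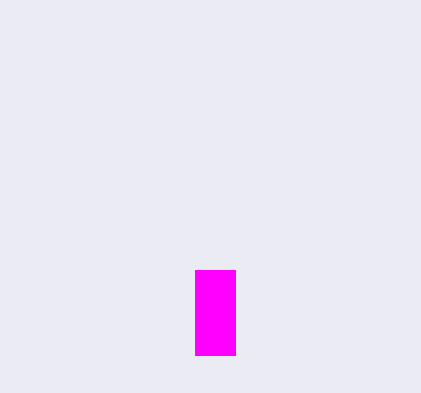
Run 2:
x0 = 195; y0 = 270; x1 = 235; y1 = 355; c = 'magenta'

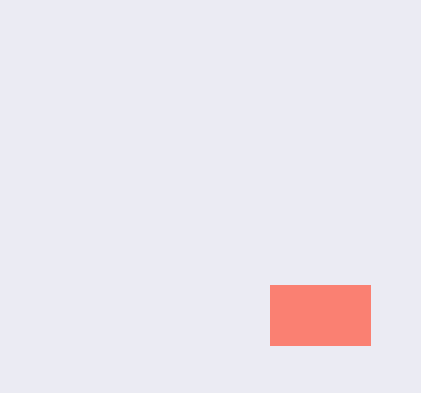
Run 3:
x0 = 270
y0 = 285
x1 = 370
y1 = 345
c = 'salmon'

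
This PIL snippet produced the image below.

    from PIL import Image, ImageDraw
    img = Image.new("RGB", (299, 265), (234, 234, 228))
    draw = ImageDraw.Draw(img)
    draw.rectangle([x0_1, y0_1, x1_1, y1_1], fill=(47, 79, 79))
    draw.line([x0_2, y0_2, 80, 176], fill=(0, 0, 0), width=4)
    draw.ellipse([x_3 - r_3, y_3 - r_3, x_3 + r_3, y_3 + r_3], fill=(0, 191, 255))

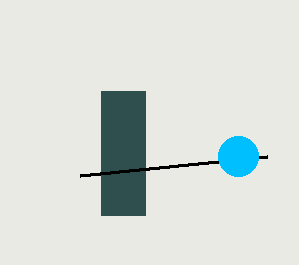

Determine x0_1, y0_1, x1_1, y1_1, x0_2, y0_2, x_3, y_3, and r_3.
x0_1 = 101
y0_1 = 91
x1_1 = 145
y1_1 = 215
x0_2 = 267
y0_2 = 157
x_3 = 238
y_3 = 156
r_3 = 20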